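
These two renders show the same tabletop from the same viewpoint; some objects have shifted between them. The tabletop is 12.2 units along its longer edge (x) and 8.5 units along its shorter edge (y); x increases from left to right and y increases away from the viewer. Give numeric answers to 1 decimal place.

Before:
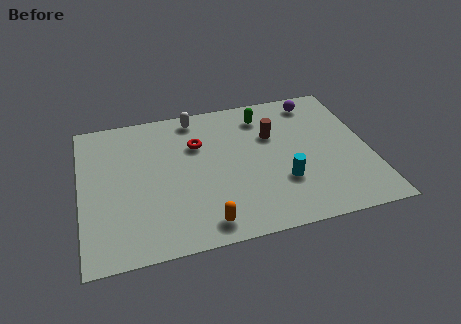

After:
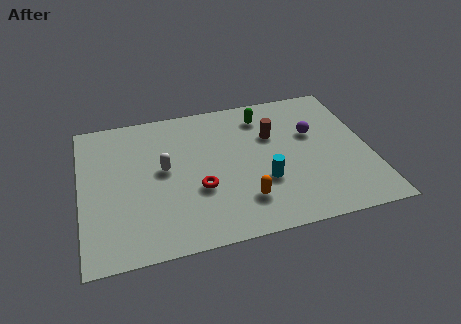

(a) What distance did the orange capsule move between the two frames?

1.9

The orange capsule moved from about (5.0, 1.1) to (6.7, 2.0), a distance of √(1.7² + 0.9²) ≈ 1.9.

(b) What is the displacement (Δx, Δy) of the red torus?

(-0.1, -2.7)

The red torus started near (5.0, 5.8) and ended near (4.9, 3.1).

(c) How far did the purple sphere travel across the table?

2.0

The purple sphere was near (10.2, 7.3) before and (9.9, 5.3) after, so it travelled √(0.3² + 2.0²) ≈ 2.0 units.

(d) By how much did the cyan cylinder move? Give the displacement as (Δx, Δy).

(-0.8, 0.2)

The cyan cylinder was at about (8.4, 2.7) and moved to about (7.6, 2.9).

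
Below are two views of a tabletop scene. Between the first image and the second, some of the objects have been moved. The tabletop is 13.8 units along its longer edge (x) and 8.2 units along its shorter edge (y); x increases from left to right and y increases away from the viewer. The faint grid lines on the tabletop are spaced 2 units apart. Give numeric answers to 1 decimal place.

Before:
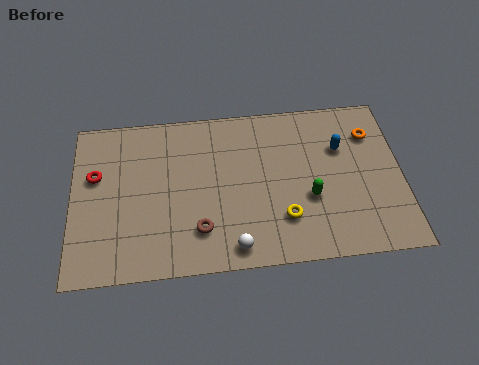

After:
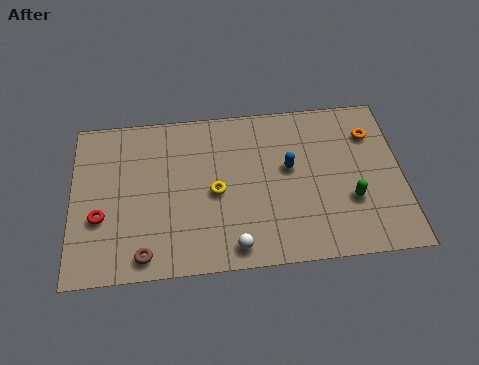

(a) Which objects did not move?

the orange torus and the white sphere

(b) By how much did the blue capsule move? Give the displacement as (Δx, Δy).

(-2.2, -0.8)

The blue capsule was at about (11.3, 5.5) and moved to about (9.1, 4.7).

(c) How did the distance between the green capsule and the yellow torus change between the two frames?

+4.3

Before: roughly 1.4 units apart; after: 5.7. That's 4.3 units further apart.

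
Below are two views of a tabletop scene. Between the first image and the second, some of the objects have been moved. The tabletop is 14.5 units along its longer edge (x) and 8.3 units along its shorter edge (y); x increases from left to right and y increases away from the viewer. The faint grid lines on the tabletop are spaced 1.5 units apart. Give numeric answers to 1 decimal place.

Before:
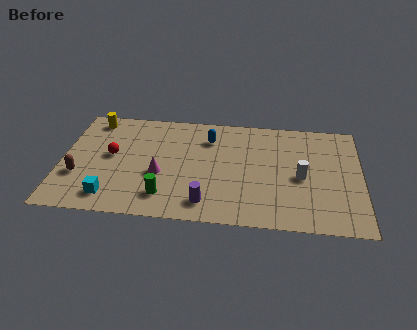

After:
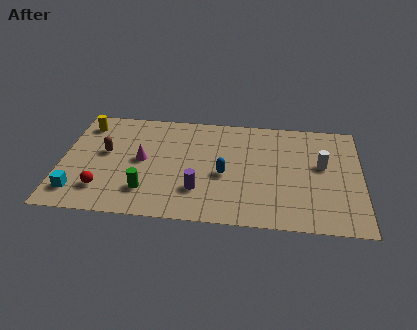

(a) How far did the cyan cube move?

1.6

The cyan cube moved from about (2.5, 1.4) to (0.9, 1.6), a distance of √(1.6² + 0.2²) ≈ 1.6.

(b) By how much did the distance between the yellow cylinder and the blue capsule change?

+1.8

The distance was about 5.8 in the first image and 7.6 in the second, so they moved 1.8 units further apart.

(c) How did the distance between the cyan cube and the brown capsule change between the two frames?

+1.2

They were about 2.1 units apart before and 3.3 after — 1.2 units further apart.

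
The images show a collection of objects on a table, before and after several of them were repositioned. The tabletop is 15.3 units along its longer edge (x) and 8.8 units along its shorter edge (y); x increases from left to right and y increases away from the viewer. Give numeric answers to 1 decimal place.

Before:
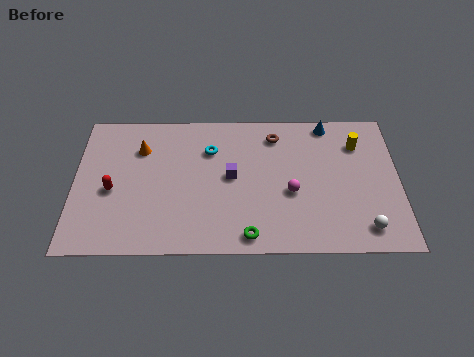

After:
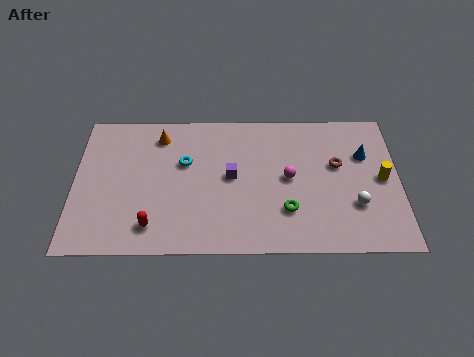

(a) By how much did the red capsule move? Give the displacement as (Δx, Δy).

(1.9, -2.2)

The red capsule was at about (1.8, 3.8) and moved to about (3.7, 1.6).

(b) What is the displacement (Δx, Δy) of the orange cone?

(0.9, 0.8)

The orange cone was at about (3.1, 6.4) and moved to about (4.0, 7.2).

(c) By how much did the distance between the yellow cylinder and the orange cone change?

+0.6

Before: roughly 10.3 units apart; after: 10.9. That's 0.6 units further apart.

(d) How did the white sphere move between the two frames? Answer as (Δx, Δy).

(-0.4, 1.4)

The white sphere started near (13.6, 1.4) and ended near (13.2, 2.8).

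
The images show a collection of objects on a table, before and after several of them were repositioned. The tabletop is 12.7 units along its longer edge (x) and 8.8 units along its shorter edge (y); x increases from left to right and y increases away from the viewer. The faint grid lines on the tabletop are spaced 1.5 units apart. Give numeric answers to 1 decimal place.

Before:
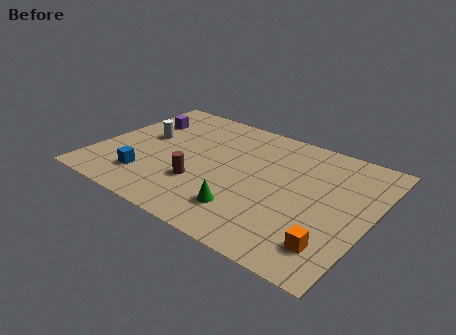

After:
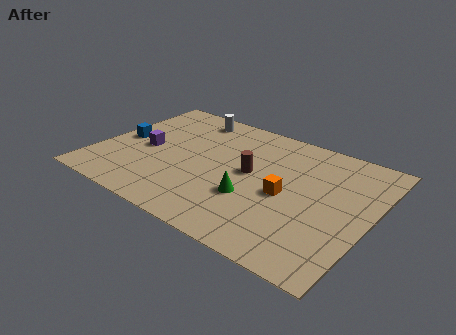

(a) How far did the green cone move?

1.0

The green cone was near (7.4, 2.0) before and (7.5, 3.0) after, so it travelled √(0.1² + 1.0²) ≈ 1.0 units.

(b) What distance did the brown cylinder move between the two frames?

2.8

The brown cylinder moved from about (5.1, 2.8) to (7.1, 4.7), a distance of √(2.0² + 1.9²) ≈ 2.8.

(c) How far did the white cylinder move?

3.1

From (2.0, 5.0) to (3.6, 7.6), the white cylinder covered √(1.6² + 2.6²) ≈ 3.1 units.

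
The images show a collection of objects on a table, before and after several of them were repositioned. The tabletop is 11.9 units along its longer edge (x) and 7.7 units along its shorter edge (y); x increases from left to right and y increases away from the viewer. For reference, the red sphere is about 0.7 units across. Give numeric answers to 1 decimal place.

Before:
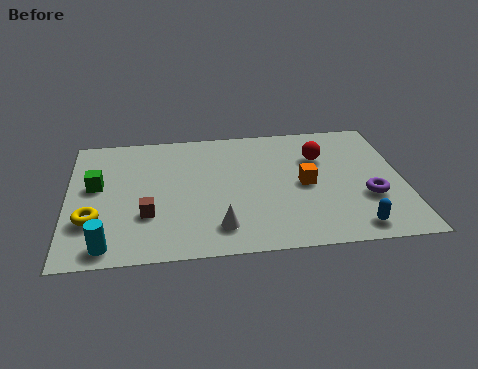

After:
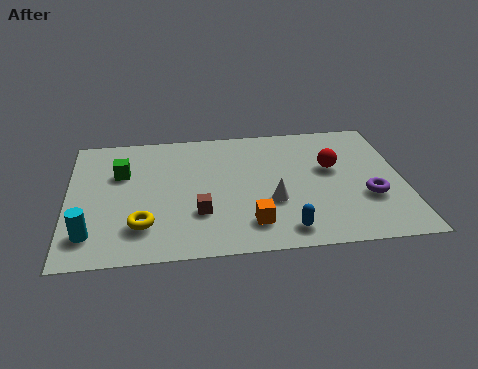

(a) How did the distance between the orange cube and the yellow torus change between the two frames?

-3.8

Before: roughly 7.6 units apart; after: 3.8. That's 3.8 units closer together.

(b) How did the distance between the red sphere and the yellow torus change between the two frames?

-1.3

The distance was about 8.6 in the first image and 7.3 in the second, so they moved 1.3 units closer together.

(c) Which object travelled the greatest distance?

the orange cube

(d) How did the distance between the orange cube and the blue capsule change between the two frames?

-1.8

Before: roughly 3.1 units apart; after: 1.3. That's 1.8 units closer together.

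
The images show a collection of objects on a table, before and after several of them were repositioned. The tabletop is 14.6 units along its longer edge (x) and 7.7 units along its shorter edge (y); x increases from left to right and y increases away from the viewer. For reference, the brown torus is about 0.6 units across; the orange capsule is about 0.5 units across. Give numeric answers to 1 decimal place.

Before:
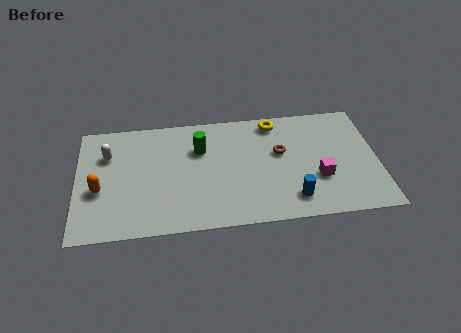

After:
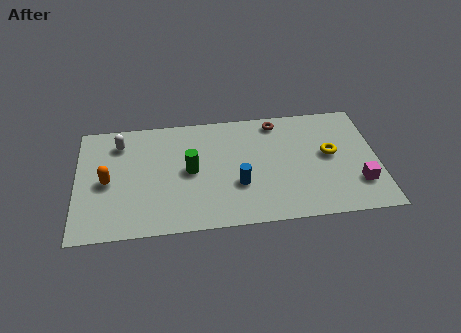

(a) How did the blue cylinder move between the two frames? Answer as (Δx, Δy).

(-2.6, 1.2)

The blue cylinder was at about (10.4, 1.5) and moved to about (7.8, 2.7).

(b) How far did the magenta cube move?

2.0

The magenta cube was near (11.7, 2.7) before and (13.6, 2.1) after, so it travelled √(1.9² + 0.6²) ≈ 2.0 units.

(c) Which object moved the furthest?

the yellow torus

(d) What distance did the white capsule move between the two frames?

0.9

The white capsule moved from about (1.5, 5.4) to (2.1, 6.1), a distance of √(0.6² + 0.7²) ≈ 0.9.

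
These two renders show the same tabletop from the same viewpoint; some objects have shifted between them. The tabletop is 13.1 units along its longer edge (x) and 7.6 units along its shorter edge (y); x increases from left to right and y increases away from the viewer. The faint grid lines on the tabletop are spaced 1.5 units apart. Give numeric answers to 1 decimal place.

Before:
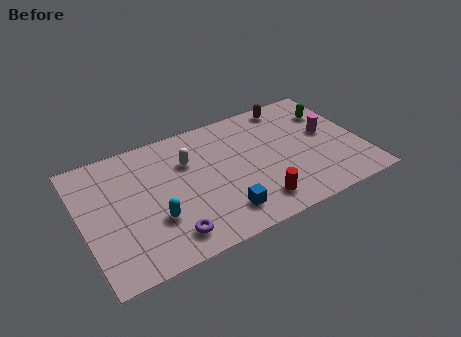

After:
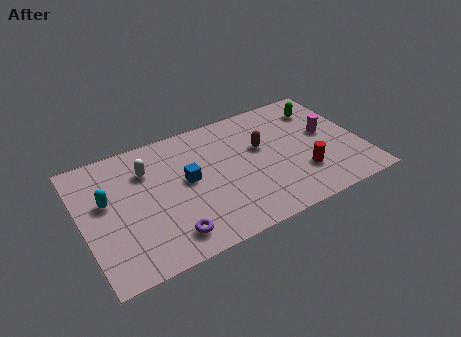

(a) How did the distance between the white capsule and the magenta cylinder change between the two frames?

+1.9

Before: roughly 6.6 units apart; after: 8.5. That's 1.9 units further apart.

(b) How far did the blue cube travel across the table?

2.9

The blue cube was near (6.2, 1.5) before and (4.9, 4.1) after, so it travelled √(1.3² + 2.6²) ≈ 2.9 units.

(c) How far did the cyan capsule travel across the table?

2.8

The cyan capsule was near (3.2, 2.5) before and (1.2, 4.5) after, so it travelled √(2.0² + 2.0²) ≈ 2.8 units.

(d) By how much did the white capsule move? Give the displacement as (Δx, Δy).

(-1.9, 0.3)

The white capsule was at about (5.1, 5.2) and moved to about (3.2, 5.5).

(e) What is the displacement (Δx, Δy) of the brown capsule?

(-1.7, -2.1)

From the two frames, the brown capsule sits at roughly (10.2, 6.7) before and (8.5, 4.6) after.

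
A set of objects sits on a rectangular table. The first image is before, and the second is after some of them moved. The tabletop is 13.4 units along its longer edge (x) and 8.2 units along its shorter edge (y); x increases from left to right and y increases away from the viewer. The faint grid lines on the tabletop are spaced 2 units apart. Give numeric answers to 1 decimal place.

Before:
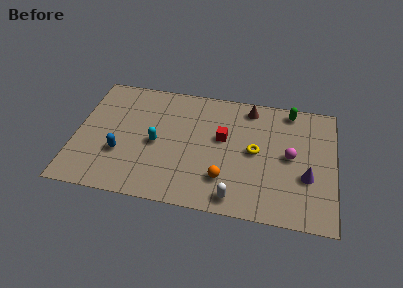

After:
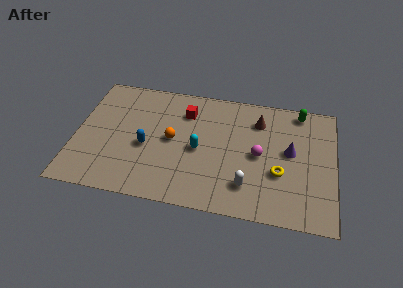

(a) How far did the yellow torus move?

1.8

From (9.3, 4.2) to (10.6, 3.0), the yellow torus covered √(1.3² + 1.2²) ≈ 1.8 units.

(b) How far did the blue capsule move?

1.5

The blue capsule was near (2.4, 2.8) before and (3.7, 3.5) after, so it travelled √(1.3² + 0.7²) ≈ 1.5 units.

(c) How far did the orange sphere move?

3.5

From (7.8, 2.1) to (5.0, 4.2), the orange sphere covered √(2.8² + 2.1²) ≈ 3.5 units.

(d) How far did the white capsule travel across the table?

1.1

From (8.4, 1.0) to (9.0, 1.9), the white capsule covered √(0.6² + 0.9²) ≈ 1.1 units.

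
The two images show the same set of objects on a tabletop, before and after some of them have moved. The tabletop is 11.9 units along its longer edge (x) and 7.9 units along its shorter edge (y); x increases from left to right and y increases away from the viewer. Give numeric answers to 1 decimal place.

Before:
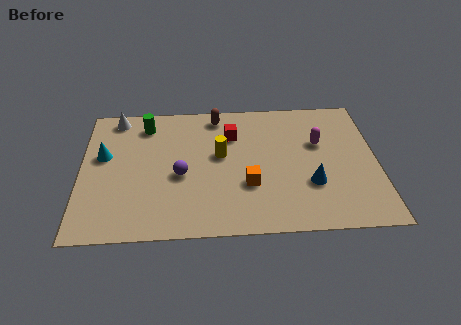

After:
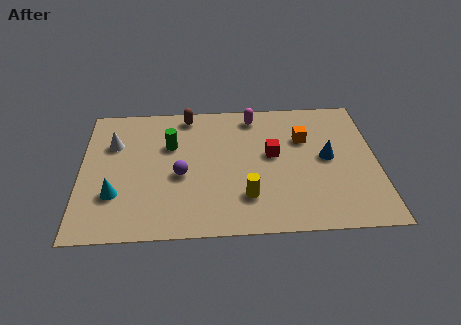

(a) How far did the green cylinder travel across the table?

1.6

The green cylinder was near (2.6, 6.5) before and (3.6, 5.2) after, so it travelled √(1.0² + 1.3²) ≈ 1.6 units.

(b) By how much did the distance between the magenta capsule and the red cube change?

-1.1

Before: roughly 3.6 units apart; after: 2.5. That's 1.1 units closer together.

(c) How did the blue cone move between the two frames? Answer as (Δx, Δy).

(0.7, 1.5)

From the two frames, the blue cone sits at roughly (9.2, 2.6) before and (9.9, 4.1) after.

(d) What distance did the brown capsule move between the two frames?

1.2

The brown capsule was near (5.5, 6.9) before and (4.3, 7.0) after, so it travelled √(1.2² + 0.1²) ≈ 1.2 units.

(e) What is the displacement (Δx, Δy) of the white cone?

(-0.1, -1.6)

The white cone was at about (1.4, 7.0) and moved to about (1.3, 5.4).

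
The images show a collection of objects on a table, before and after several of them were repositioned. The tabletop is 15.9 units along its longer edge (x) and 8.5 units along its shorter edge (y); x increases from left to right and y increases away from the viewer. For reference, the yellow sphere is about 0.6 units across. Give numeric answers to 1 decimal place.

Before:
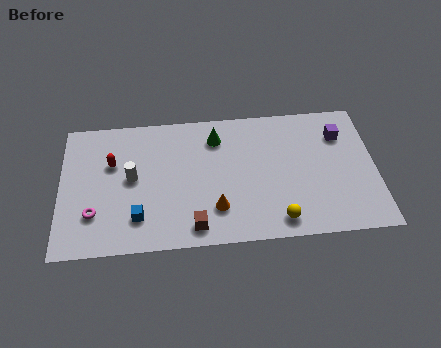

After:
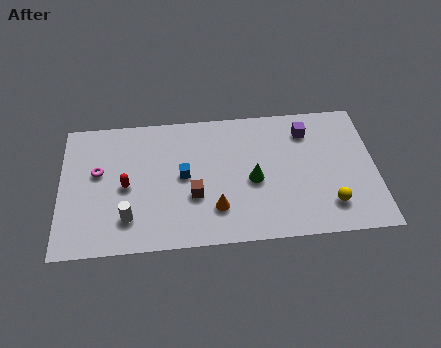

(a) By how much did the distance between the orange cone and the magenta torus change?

+0.4

Before: roughly 6.1 units apart; after: 6.5. That's 0.4 units further apart.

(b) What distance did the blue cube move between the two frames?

3.3

The blue cube moved from about (3.9, 2.0) to (6.2, 4.4), a distance of √(2.3² + 2.4²) ≈ 3.3.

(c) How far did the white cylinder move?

2.5

The white cylinder was near (3.6, 4.5) before and (3.4, 2.0) after, so it travelled √(0.2² + 2.5²) ≈ 2.5 units.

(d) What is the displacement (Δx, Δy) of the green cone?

(1.8, -2.9)

The green cone started near (7.9, 6.7) and ended near (9.7, 3.8).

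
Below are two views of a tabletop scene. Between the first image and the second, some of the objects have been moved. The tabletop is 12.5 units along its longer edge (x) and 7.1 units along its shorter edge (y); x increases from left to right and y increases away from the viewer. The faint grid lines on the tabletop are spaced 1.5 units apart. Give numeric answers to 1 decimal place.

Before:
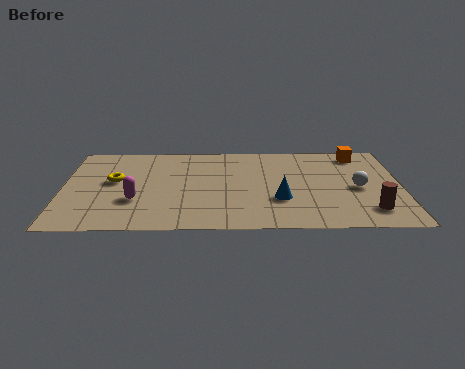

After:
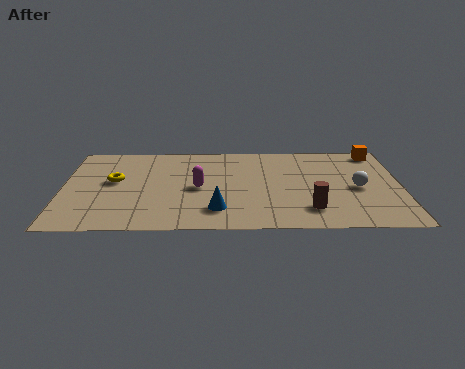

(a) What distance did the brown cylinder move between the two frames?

2.2

The brown cylinder moved from about (11.3, 1.5) to (9.1, 1.6), a distance of √(2.2² + 0.1²) ≈ 2.2.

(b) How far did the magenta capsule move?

2.5

The magenta capsule moved from about (2.7, 2.4) to (5.0, 3.4), a distance of √(2.3² + 1.0²) ≈ 2.5.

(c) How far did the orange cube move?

0.7

The orange cube was near (11.0, 6.1) before and (11.7, 6.3) after, so it travelled √(0.7² + 0.2²) ≈ 0.7 units.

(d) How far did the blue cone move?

2.4

From (8.0, 2.4) to (5.7, 1.6), the blue cone covered √(2.3² + 0.8²) ≈ 2.4 units.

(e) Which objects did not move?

the white sphere and the yellow torus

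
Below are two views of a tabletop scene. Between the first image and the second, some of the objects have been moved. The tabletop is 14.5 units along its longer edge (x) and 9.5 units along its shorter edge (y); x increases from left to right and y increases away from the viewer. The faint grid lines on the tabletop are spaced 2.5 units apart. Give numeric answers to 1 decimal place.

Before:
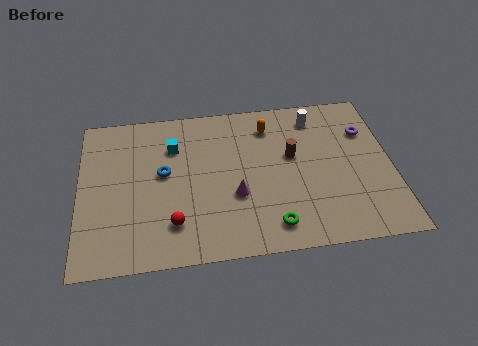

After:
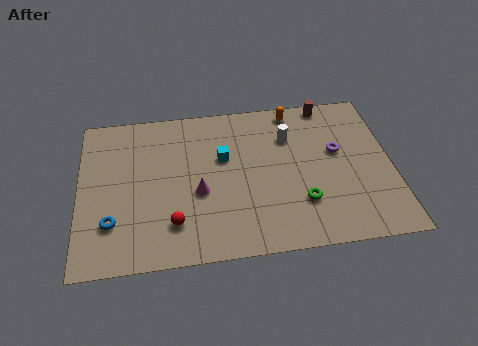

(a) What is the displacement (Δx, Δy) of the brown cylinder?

(1.8, 3.1)

The brown cylinder was at about (9.9, 5.6) and moved to about (11.7, 8.7).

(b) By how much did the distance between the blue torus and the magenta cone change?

+0.4

Before: roughly 3.8 units apart; after: 4.2. That's 0.4 units further apart.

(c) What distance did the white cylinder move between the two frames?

1.7

The white cylinder moved from about (11.1, 7.9) to (9.8, 6.8), a distance of √(1.3² + 1.1²) ≈ 1.7.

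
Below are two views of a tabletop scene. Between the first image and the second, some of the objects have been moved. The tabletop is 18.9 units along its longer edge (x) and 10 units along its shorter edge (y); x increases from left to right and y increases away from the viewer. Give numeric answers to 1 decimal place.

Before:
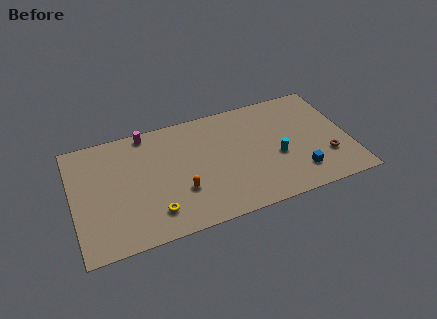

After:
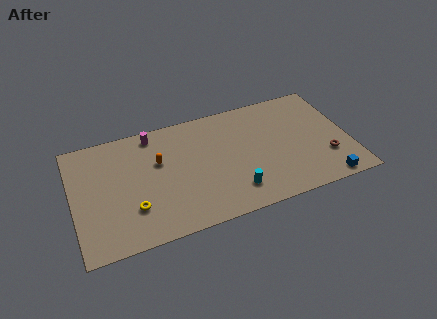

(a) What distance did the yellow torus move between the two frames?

1.6

The yellow torus was near (5.3, 2.1) before and (3.9, 2.9) after, so it travelled √(1.4² + 0.8²) ≈ 1.6 units.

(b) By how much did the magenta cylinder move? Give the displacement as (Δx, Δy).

(0.4, -0.3)

The magenta cylinder started near (5.3, 9.1) and ended near (5.7, 8.8).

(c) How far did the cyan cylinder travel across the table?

3.8

From (13.9, 4.1) to (10.7, 2.1), the cyan cylinder covered √(3.2² + 2.0²) ≈ 3.8 units.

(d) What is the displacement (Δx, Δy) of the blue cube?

(1.7, -1.3)

The blue cube started near (15.2, 2.2) and ended near (16.9, 0.9).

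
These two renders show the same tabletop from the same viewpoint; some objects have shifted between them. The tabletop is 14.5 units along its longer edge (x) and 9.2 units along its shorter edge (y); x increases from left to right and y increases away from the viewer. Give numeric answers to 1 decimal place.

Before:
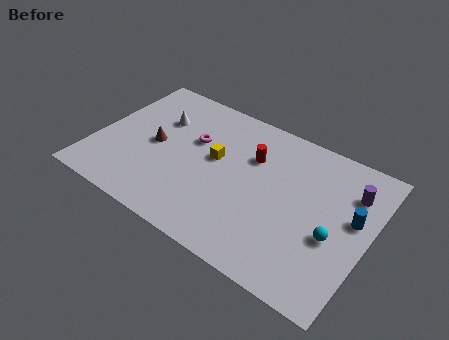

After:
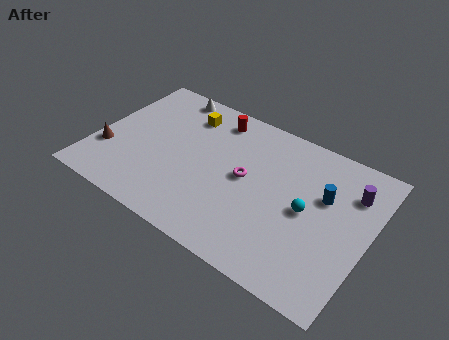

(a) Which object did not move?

the purple cylinder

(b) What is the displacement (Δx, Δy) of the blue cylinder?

(-1.6, 0.5)

The blue cylinder started near (13.6, 5.3) and ended near (12.0, 5.8).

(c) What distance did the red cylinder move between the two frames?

2.7

From (8.1, 6.3) to (5.8, 7.8), the red cylinder covered √(2.3² + 1.5²) ≈ 2.7 units.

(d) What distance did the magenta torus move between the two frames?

3.2

The magenta torus moved from about (5.0, 5.8) to (8.0, 4.8), a distance of √(3.0² + 1.0²) ≈ 3.2.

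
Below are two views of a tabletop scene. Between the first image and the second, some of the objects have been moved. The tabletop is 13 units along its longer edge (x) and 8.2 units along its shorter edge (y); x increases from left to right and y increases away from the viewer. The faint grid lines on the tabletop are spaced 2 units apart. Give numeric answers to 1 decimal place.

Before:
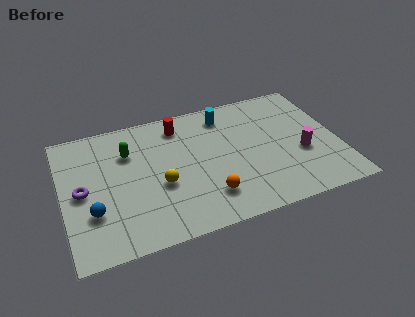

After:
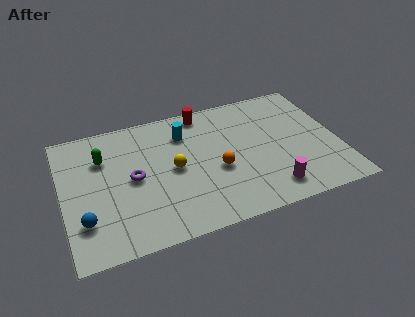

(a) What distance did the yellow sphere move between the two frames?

1.1

From (4.5, 3.3) to (5.2, 4.1), the yellow sphere covered √(0.7² + 0.8²) ≈ 1.1 units.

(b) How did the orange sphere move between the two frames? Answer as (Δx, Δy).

(0.6, 1.5)

The orange sphere was at about (6.6, 1.9) and moved to about (7.2, 3.4).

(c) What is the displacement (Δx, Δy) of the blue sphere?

(-0.4, -0.4)

The blue sphere was at about (1.3, 2.6) and moved to about (0.9, 2.2).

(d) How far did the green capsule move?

1.2

From (3.2, 5.8) to (2.0, 5.8), the green capsule covered √(1.2² + 0.0²) ≈ 1.2 units.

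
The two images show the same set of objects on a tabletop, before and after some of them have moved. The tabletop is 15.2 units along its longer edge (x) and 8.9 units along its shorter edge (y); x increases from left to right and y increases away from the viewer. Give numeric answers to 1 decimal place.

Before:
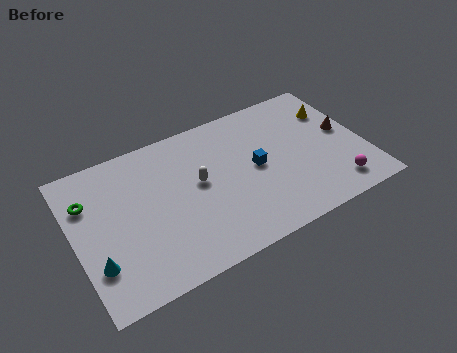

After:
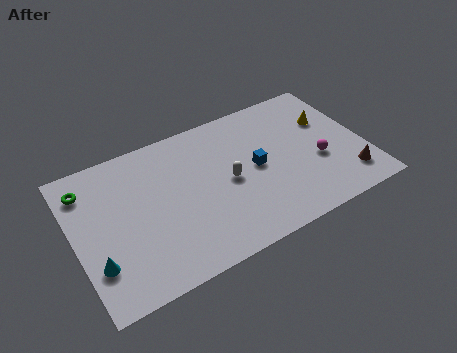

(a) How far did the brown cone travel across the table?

3.0

The brown cone moved from about (14.3, 4.8) to (14.0, 1.8), a distance of √(0.3² + 3.0²) ≈ 3.0.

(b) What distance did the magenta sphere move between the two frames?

2.1

The magenta sphere moved from about (13.3, 1.5) to (12.7, 3.5), a distance of √(0.6² + 2.0²) ≈ 2.1.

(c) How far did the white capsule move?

1.6

From (6.5, 4.9) to (8.0, 4.3), the white capsule covered √(1.5² + 0.6²) ≈ 1.6 units.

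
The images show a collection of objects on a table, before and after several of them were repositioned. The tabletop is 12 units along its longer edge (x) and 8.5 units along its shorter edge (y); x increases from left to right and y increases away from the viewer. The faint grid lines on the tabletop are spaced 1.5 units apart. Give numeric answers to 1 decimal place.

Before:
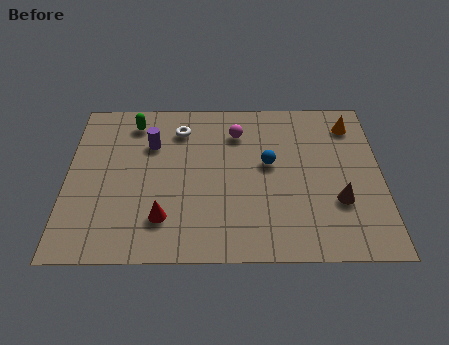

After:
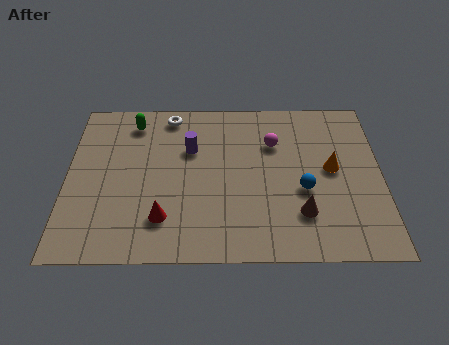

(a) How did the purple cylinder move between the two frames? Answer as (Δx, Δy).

(1.5, -0.3)

The purple cylinder was at about (3.2, 5.9) and moved to about (4.7, 5.6).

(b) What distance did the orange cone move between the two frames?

2.5

The orange cone moved from about (10.9, 6.9) to (10.1, 4.5), a distance of √(0.8² + 2.4²) ≈ 2.5.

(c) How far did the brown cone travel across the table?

1.5

The brown cone was near (10.3, 2.8) before and (8.9, 2.2) after, so it travelled √(1.4² + 0.6²) ≈ 1.5 units.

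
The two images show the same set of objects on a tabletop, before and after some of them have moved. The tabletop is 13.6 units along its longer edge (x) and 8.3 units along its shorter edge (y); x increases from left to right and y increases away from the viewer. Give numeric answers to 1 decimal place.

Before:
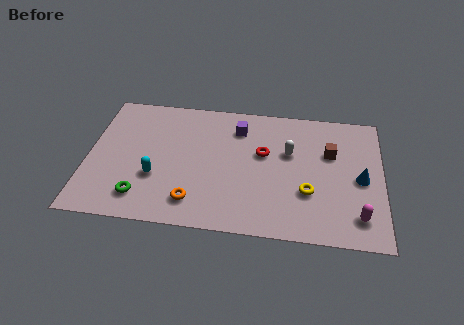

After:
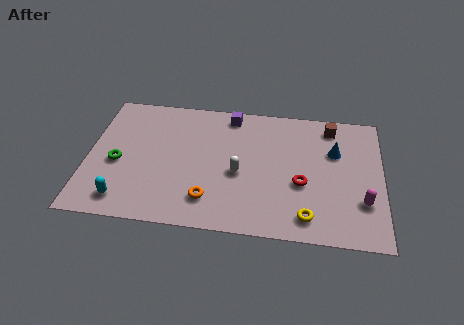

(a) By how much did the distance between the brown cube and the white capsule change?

+3.6

Before: roughly 1.9 units apart; after: 5.5. That's 3.6 units further apart.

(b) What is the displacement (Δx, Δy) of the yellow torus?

(0.0, -1.5)

The yellow torus was at about (10.2, 2.8) and moved to about (10.2, 1.3).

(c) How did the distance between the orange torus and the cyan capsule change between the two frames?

+1.7

Before: roughly 2.2 units apart; after: 3.9. That's 1.7 units further apart.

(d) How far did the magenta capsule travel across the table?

0.9

From (12.5, 1.6) to (12.7, 2.5), the magenta capsule covered √(0.2² + 0.9²) ≈ 0.9 units.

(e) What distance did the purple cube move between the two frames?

0.9

The purple cube moved from about (6.9, 6.5) to (6.5, 7.3), a distance of √(0.4² + 0.8²) ≈ 0.9.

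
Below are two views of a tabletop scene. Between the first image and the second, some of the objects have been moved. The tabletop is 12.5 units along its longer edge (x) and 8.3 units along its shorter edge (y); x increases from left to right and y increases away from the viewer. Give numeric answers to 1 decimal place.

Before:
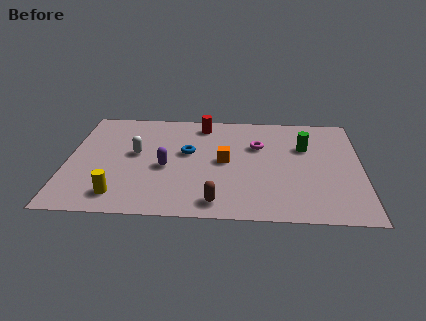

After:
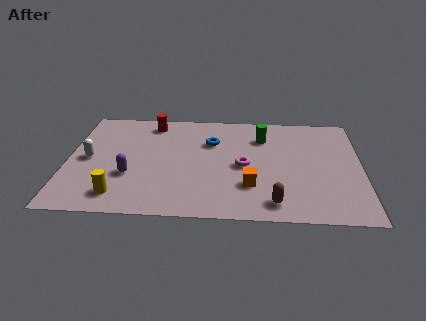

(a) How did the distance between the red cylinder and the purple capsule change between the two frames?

+0.5

They were about 3.8 units apart before and 4.3 after — 0.5 units further apart.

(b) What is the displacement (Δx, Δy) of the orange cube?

(1.1, -1.8)

From the two frames, the orange cube sits at roughly (6.7, 4.2) before and (7.8, 2.4) after.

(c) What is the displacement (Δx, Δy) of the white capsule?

(-2.0, -0.5)

The white capsule was at about (2.9, 4.6) and moved to about (0.9, 4.1).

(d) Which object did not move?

the yellow cylinder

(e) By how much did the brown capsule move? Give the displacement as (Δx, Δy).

(2.4, 0.1)

From the two frames, the brown capsule sits at roughly (6.4, 1.1) before and (8.8, 1.2) after.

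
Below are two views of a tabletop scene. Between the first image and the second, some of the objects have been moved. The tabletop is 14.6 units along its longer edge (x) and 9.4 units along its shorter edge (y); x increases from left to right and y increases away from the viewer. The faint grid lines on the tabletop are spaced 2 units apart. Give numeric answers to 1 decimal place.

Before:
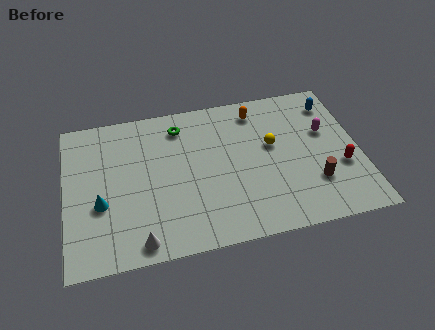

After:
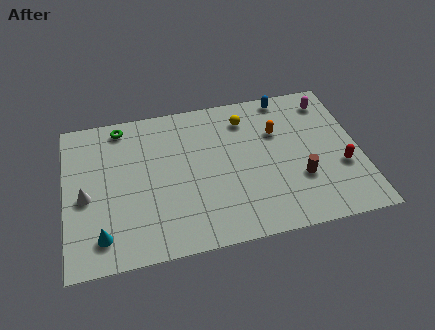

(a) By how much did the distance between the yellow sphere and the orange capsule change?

-0.6

Before: roughly 2.5 units apart; after: 1.9. That's 0.6 units closer together.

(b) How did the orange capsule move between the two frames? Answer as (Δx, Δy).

(0.9, -1.6)

From the two frames, the orange capsule sits at roughly (9.7, 7.9) before and (10.6, 6.3) after.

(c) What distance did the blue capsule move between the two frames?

2.5

The blue capsule moved from about (13.5, 7.6) to (11.2, 8.5), a distance of √(2.3² + 0.9²) ≈ 2.5.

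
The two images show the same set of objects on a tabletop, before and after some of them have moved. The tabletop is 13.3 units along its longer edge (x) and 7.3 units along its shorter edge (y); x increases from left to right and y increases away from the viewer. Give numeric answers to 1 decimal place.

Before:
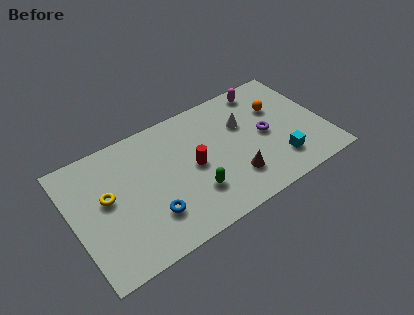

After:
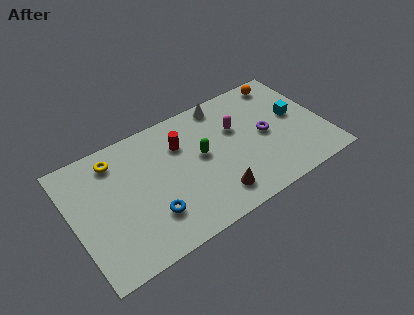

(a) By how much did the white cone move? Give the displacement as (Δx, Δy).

(-0.8, 1.7)

The white cone started near (9.2, 4.8) and ended near (8.4, 6.5).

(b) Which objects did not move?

the purple torus and the blue torus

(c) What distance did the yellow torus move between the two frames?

2.0

From (1.8, 4.1) to (2.5, 6.0), the yellow torus covered √(0.7² + 1.9²) ≈ 2.0 units.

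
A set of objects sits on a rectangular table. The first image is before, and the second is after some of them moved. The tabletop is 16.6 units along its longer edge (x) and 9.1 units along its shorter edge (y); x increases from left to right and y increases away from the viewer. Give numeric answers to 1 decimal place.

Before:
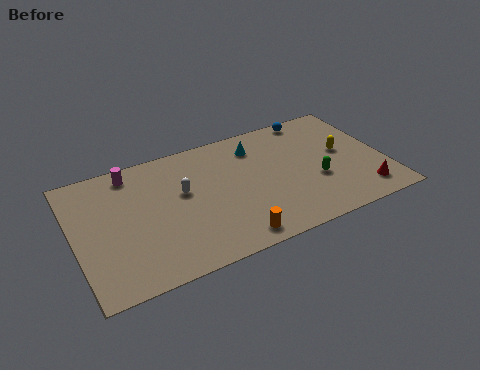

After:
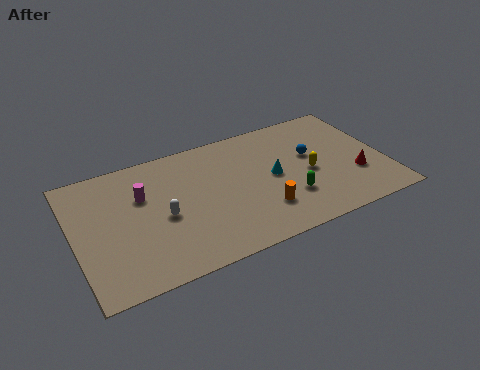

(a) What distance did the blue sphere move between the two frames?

2.9

The blue sphere moved from about (13.3, 8.3) to (12.8, 5.4), a distance of √(0.5² + 2.9²) ≈ 2.9.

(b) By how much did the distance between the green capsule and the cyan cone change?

-2.7

They were about 4.7 units apart before and 2.0 after — 2.7 units closer together.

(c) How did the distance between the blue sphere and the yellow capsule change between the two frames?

-2.2

They were about 3.5 units apart before and 1.3 after — 2.2 units closer together.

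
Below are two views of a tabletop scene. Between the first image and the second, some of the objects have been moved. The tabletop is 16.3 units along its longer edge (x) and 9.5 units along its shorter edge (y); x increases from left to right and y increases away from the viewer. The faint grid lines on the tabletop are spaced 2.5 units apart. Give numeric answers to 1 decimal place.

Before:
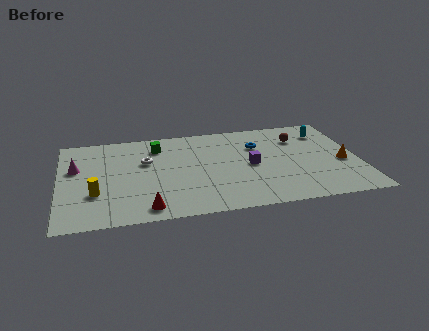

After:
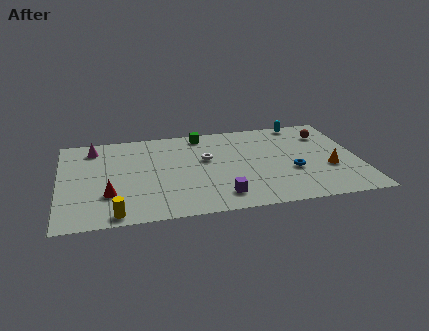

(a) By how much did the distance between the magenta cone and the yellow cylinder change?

+4.1

The distance was about 3.0 in the first image and 7.1 in the second, so they moved 4.1 units further apart.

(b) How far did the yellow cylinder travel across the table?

2.4

The yellow cylinder moved from about (1.9, 3.1) to (2.9, 0.9), a distance of √(1.0² + 2.2²) ≈ 2.4.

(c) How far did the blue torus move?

3.4

From (10.9, 6.6) to (12.6, 3.6), the blue torus covered √(1.7² + 3.0²) ≈ 3.4 units.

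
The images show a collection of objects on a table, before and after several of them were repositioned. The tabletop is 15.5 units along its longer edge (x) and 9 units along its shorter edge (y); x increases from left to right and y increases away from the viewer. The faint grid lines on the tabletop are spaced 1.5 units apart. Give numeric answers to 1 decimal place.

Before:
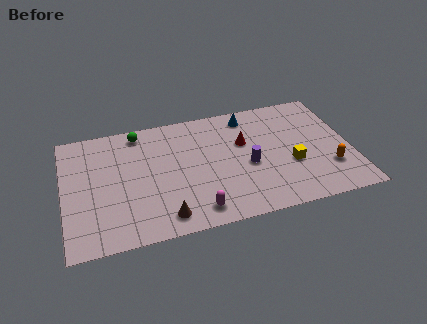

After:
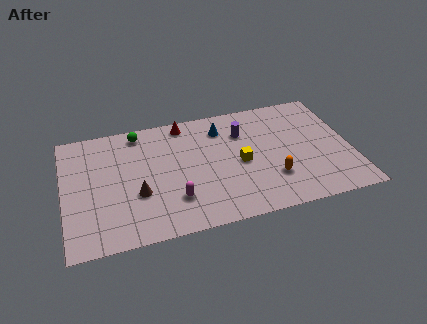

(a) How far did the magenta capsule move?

1.6

The magenta capsule was near (6.9, 1.3) before and (5.8, 2.4) after, so it travelled √(1.1² + 1.1²) ≈ 1.6 units.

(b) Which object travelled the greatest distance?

the red cone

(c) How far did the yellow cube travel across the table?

2.8

The yellow cube moved from about (12.2, 3.4) to (9.5, 4.2), a distance of √(2.7² + 0.8²) ≈ 2.8.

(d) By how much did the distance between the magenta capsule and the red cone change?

+0.4

Before: roughly 5.3 units apart; after: 5.7. That's 0.4 units further apart.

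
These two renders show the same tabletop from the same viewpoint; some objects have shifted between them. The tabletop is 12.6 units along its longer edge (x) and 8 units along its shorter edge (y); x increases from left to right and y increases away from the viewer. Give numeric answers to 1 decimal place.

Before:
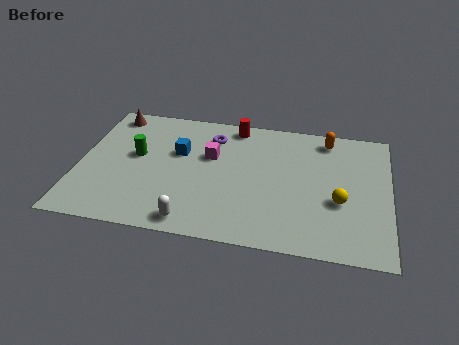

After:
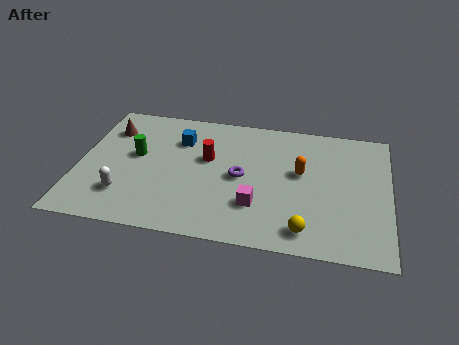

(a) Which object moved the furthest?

the magenta cube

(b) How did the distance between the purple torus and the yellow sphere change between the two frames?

-2.3

The distance was about 6.1 in the first image and 3.8 in the second, so they moved 2.3 units closer together.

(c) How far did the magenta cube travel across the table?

3.4

From (5.3, 5.0) to (7.3, 2.3), the magenta cube covered √(2.0² + 2.7²) ≈ 3.4 units.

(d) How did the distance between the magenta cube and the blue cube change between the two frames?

+3.5

Before: roughly 1.3 units apart; after: 4.8. That's 3.5 units further apart.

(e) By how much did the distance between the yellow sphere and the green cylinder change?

-0.7

Before: roughly 8.4 units apart; after: 7.7. That's 0.7 units closer together.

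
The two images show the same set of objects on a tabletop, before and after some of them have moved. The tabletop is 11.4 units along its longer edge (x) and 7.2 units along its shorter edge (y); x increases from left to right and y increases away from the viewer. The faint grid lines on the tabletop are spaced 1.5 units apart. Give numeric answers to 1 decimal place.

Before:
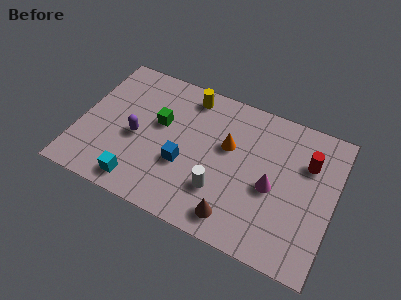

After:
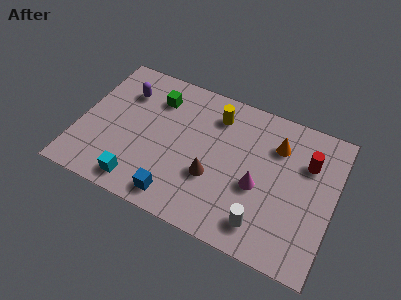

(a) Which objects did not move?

the cyan cube and the red cylinder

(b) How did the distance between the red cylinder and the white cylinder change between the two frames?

-0.6

Before: roughly 4.6 units apart; after: 4.0. That's 0.6 units closer together.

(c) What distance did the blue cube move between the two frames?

1.7

From (4.8, 2.7) to (4.7, 1.0), the blue cube covered √(0.1² + 1.7²) ≈ 1.7 units.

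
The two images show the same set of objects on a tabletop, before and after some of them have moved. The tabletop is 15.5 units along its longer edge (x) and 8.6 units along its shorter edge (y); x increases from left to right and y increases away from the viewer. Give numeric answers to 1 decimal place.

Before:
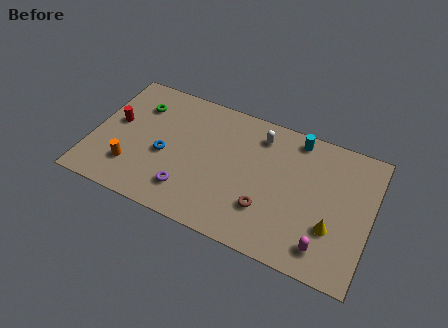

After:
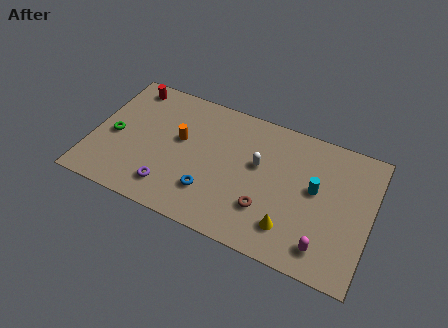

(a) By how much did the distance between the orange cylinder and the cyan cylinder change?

-2.6

Before: roughly 10.2 units apart; after: 7.6. That's 2.6 units closer together.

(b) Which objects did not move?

the brown torus and the magenta capsule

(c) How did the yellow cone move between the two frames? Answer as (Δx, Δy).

(-2.2, -0.9)

The yellow cone started near (13.5, 2.8) and ended near (11.3, 1.9).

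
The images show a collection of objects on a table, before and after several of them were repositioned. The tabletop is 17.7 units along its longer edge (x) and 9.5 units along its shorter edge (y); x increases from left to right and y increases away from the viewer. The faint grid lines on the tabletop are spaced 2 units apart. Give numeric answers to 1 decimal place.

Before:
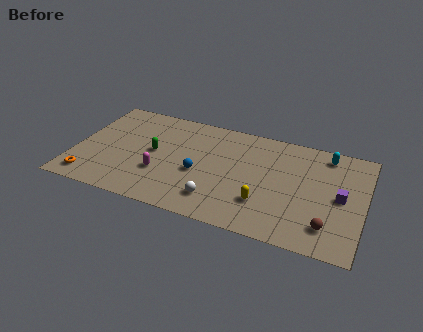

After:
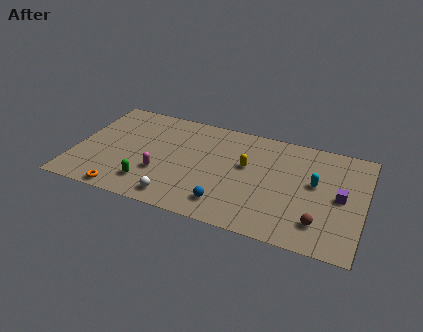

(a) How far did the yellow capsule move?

3.2

From (11.8, 2.7) to (10.5, 5.6), the yellow capsule covered √(1.3² + 2.9²) ≈ 3.2 units.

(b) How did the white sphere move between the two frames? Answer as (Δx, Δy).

(-2.4, -0.7)

From the two frames, the white sphere sits at roughly (9.0, 2.0) before and (6.6, 1.3) after.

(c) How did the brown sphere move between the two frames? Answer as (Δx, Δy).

(-0.5, 0.1)

The brown sphere started near (15.7, 2.0) and ended near (15.2, 2.1).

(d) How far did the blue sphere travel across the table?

2.9

The blue sphere was near (7.7, 4.0) before and (9.6, 1.8) after, so it travelled √(1.9² + 2.2²) ≈ 2.9 units.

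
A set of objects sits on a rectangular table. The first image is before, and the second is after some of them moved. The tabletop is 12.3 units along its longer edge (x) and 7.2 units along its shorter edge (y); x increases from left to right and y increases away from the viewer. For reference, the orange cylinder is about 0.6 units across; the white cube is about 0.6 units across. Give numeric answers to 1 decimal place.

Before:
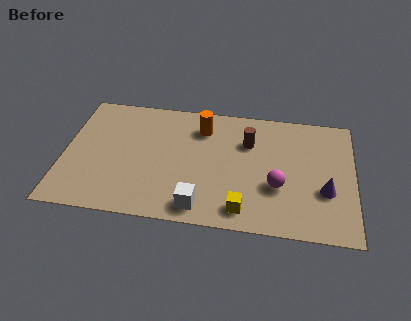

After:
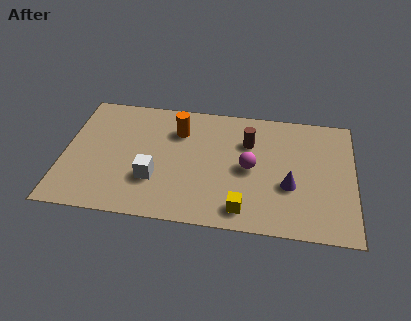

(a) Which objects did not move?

the yellow cube and the brown cylinder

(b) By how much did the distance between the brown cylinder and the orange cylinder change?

+0.9

They were about 2.1 units apart before and 3.0 after — 0.9 units further apart.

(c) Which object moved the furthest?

the white cube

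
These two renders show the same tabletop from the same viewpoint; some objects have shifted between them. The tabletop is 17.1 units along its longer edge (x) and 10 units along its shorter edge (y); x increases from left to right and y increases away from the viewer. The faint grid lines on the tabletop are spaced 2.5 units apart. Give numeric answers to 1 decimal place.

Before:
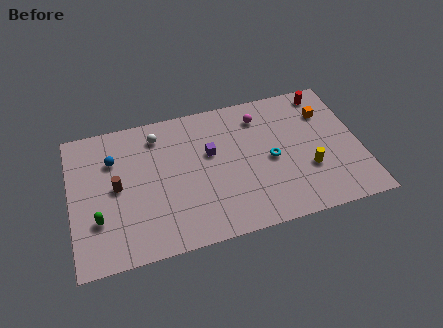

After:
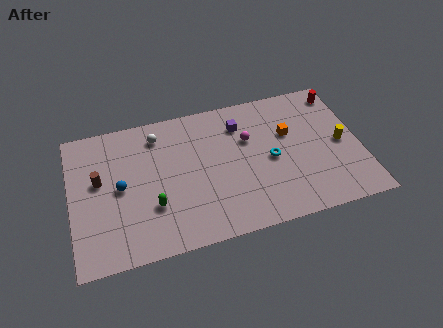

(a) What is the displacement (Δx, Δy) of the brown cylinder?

(-1.0, 0.7)

From the two frames, the brown cylinder sits at roughly (2.7, 5.1) before and (1.7, 5.8) after.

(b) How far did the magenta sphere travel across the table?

1.7

The magenta sphere moved from about (11.4, 8.0) to (10.6, 6.5), a distance of √(0.8² + 1.5²) ≈ 1.7.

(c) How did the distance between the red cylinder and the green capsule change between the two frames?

-2.2

They were about 15.0 units apart before and 12.8 after — 2.2 units closer together.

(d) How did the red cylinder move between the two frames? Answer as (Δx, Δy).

(0.9, -0.2)

From the two frames, the red cylinder sits at roughly (15.4, 8.8) before and (16.3, 8.6) after.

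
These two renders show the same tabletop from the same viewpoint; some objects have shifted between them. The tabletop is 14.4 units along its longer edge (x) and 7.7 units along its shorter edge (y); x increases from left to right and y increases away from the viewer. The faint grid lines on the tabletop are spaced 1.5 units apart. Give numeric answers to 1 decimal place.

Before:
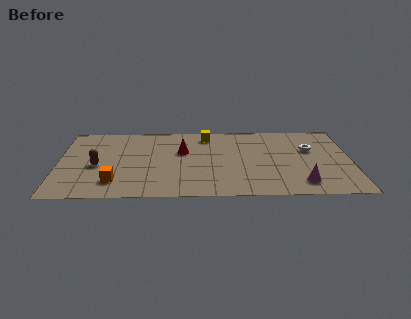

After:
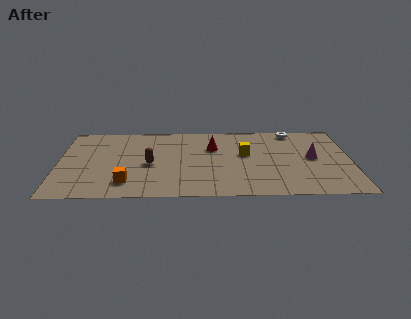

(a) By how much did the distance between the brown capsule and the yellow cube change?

-1.4

Before: roughly 6.2 units apart; after: 4.8. That's 1.4 units closer together.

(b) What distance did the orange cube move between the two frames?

0.6

The orange cube moved from about (2.8, 1.7) to (3.4, 1.6), a distance of √(0.6² + 0.1²) ≈ 0.6.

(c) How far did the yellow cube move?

2.8

The yellow cube moved from about (7.3, 6.5) to (9.2, 4.5), a distance of √(1.9² + 2.0²) ≈ 2.8.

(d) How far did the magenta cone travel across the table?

2.7

From (11.9, 1.4) to (12.5, 4.0), the magenta cone covered √(0.6² + 2.6²) ≈ 2.7 units.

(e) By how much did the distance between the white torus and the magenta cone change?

-0.5

The distance was about 3.5 in the first image and 3.0 in the second, so they moved 0.5 units closer together.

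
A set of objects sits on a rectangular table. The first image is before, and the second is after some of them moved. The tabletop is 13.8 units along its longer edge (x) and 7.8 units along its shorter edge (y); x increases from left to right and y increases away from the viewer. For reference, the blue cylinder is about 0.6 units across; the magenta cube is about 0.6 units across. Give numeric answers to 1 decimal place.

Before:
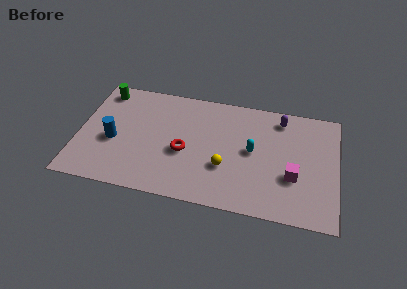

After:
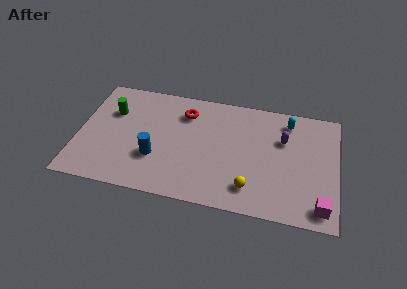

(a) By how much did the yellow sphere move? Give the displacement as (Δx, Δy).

(1.4, -1.1)

The yellow sphere was at about (7.9, 2.7) and moved to about (9.3, 1.6).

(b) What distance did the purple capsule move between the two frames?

1.4

The purple capsule moved from about (10.7, 6.6) to (10.9, 5.2), a distance of √(0.2² + 1.4²) ≈ 1.4.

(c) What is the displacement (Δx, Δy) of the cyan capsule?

(1.8, 2.4)

The cyan capsule was at about (9.3, 4.1) and moved to about (11.1, 6.5).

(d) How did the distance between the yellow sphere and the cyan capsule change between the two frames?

+3.2

They were about 2.0 units apart before and 5.2 after — 3.2 units further apart.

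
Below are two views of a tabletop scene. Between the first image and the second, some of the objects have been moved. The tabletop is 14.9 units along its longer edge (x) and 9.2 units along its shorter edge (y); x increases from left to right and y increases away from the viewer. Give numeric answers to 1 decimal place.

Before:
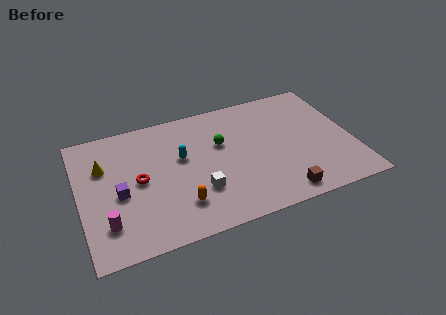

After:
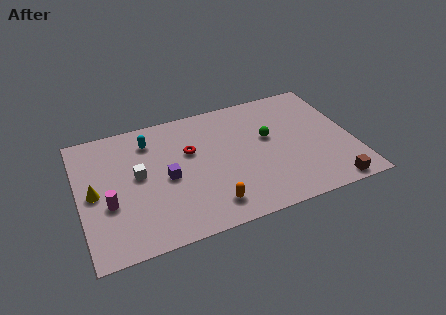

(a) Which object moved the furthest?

the white cube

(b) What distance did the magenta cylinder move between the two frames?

1.3

From (1.3, 2.2) to (1.5, 3.5), the magenta cylinder covered √(0.2² + 1.3²) ≈ 1.3 units.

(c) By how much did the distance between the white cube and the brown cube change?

+6.3

The distance was about 4.6 in the first image and 10.9 in the second, so they moved 6.3 units further apart.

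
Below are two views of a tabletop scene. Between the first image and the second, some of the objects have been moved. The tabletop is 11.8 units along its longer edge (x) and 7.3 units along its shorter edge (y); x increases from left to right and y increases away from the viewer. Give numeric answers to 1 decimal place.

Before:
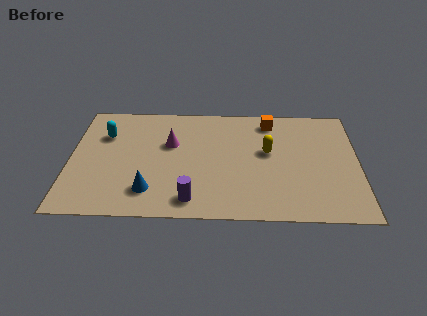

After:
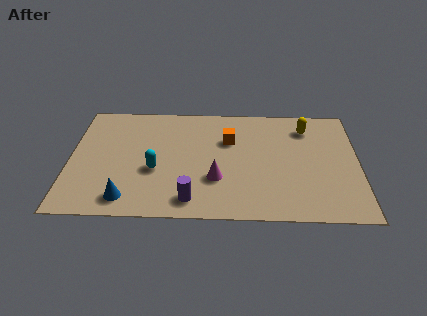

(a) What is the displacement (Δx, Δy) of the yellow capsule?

(1.6, 1.6)

The yellow capsule was at about (8.1, 4.2) and moved to about (9.7, 5.8).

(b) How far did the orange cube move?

2.1

The orange cube was near (8.2, 6.2) before and (6.5, 4.9) after, so it travelled √(1.7² + 1.3²) ≈ 2.1 units.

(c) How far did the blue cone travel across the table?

1.0

From (3.3, 1.6) to (2.4, 1.1), the blue cone covered √(0.9² + 0.5²) ≈ 1.0 units.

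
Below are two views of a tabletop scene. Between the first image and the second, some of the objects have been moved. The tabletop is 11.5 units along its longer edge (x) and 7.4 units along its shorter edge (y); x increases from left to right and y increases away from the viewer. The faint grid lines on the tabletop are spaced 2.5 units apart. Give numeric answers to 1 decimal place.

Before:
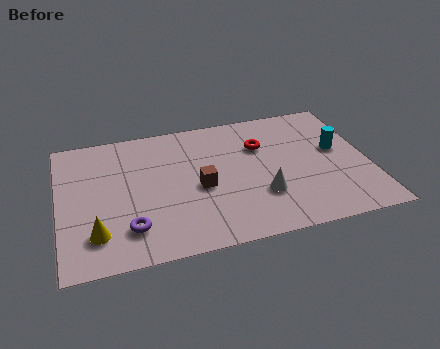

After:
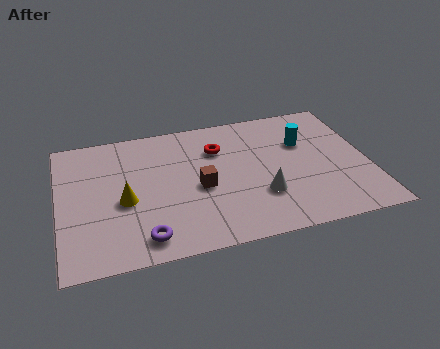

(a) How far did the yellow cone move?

1.9

The yellow cone moved from about (1.3, 1.7) to (2.4, 3.2), a distance of √(1.1² + 1.5²) ≈ 1.9.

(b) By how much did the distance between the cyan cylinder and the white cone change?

-0.4

They were about 3.6 units apart before and 3.2 after — 0.4 units closer together.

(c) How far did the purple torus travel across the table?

0.8

From (2.5, 1.7) to (3.0, 1.1), the purple torus covered √(0.5² + 0.6²) ≈ 0.8 units.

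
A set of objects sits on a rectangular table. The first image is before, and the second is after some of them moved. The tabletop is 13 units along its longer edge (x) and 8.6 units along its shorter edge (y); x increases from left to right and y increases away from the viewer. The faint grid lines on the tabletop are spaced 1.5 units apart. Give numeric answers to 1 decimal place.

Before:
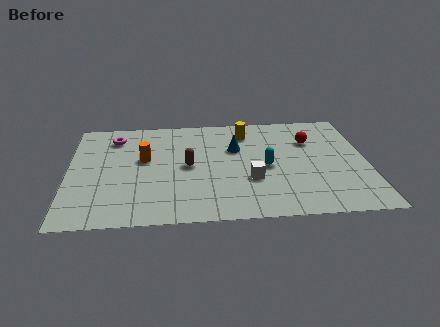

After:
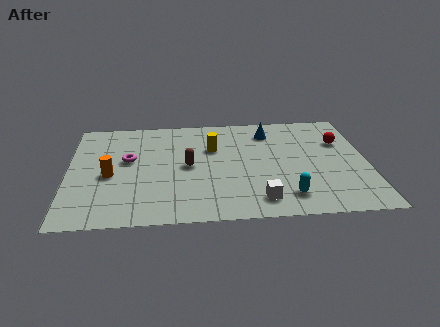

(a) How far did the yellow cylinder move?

1.9

The yellow cylinder moved from about (7.8, 6.9) to (6.3, 5.7), a distance of √(1.5² + 1.2²) ≈ 1.9.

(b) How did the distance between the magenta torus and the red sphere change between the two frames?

+0.7

Before: roughly 8.6 units apart; after: 9.3. That's 0.7 units further apart.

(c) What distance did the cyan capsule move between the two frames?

2.5

From (8.6, 4.0) to (9.4, 1.6), the cyan capsule covered √(0.8² + 2.4²) ≈ 2.5 units.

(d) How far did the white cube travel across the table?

1.6

From (7.9, 3.0) to (8.2, 1.4), the white cube covered √(0.3² + 1.6²) ≈ 1.6 units.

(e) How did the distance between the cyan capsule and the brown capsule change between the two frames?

+1.6

They were about 3.4 units apart before and 5.0 after — 1.6 units further apart.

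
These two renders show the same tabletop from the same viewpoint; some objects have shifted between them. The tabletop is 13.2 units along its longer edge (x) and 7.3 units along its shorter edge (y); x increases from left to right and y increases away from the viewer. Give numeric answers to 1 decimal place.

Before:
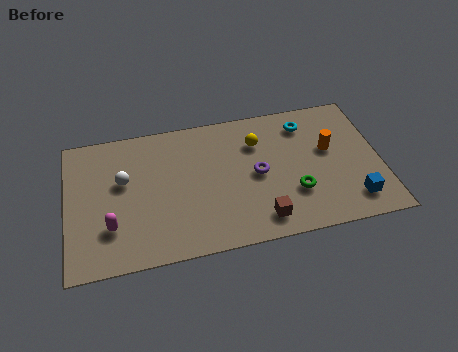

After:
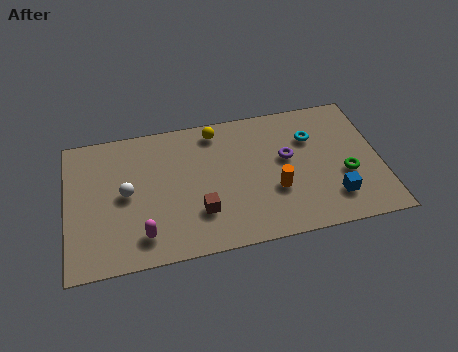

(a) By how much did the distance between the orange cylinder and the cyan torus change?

+1.2

Before: roughly 1.8 units apart; after: 3.0. That's 1.2 units further apart.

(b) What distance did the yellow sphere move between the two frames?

2.0

The yellow sphere was near (8.1, 5.3) before and (6.4, 6.3) after, so it travelled √(1.7² + 1.0²) ≈ 2.0 units.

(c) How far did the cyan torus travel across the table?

0.8

The cyan torus was near (10.2, 5.9) before and (10.4, 5.1) after, so it travelled √(0.2² + 0.8²) ≈ 0.8 units.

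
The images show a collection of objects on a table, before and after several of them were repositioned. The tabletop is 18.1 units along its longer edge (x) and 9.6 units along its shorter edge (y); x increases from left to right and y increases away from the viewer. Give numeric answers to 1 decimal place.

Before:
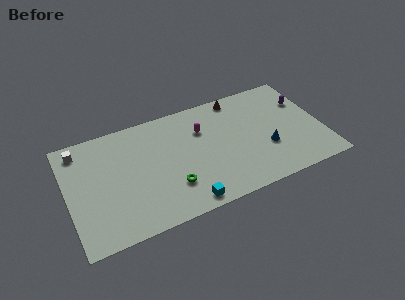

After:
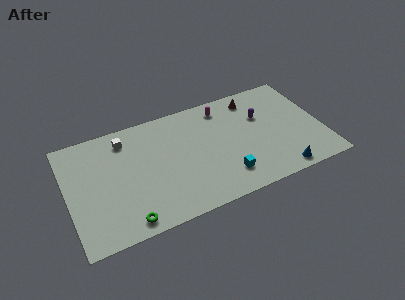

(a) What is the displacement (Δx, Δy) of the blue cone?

(0.7, -2.4)

The blue cone started near (14.0, 3.4) and ended near (14.7, 1.0).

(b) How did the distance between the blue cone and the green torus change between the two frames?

+4.0

Before: roughly 6.9 units apart; after: 10.9. That's 4.0 units further apart.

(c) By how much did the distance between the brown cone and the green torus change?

+4.0

They were about 8.0 units apart before and 12.0 after — 4.0 units further apart.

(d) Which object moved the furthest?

the green torus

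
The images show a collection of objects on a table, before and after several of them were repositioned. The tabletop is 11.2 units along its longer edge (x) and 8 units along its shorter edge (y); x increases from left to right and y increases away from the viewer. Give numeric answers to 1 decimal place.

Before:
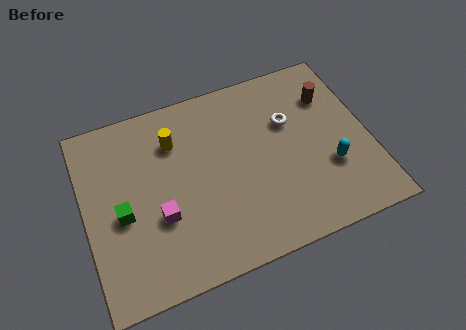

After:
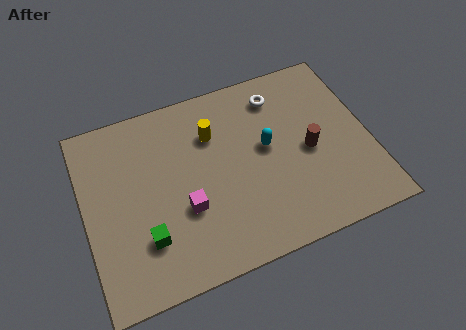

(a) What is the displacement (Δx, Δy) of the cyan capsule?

(-2.3, 1.7)

The cyan capsule started near (9.5, 2.7) and ended near (7.2, 4.4).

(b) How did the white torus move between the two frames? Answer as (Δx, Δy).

(-0.3, 1.3)

The white torus was at about (8.2, 5.2) and moved to about (7.9, 6.5).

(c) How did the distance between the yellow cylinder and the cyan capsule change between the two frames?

-4.2

The distance was about 6.6 in the first image and 2.4 in the second, so they moved 4.2 units closer together.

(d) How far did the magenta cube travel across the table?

1.0

The magenta cube was near (2.8, 2.9) before and (3.8, 2.9) after, so it travelled √(1.0² + 0.0²) ≈ 1.0 units.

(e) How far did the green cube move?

1.5

The green cube moved from about (1.4, 3.5) to (2.2, 2.2), a distance of √(0.8² + 1.3²) ≈ 1.5.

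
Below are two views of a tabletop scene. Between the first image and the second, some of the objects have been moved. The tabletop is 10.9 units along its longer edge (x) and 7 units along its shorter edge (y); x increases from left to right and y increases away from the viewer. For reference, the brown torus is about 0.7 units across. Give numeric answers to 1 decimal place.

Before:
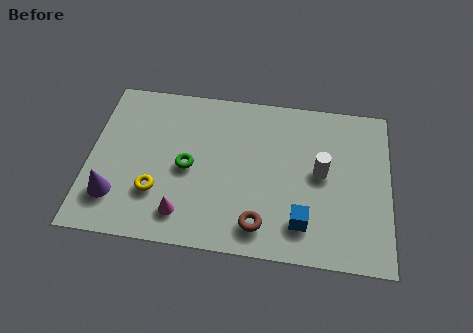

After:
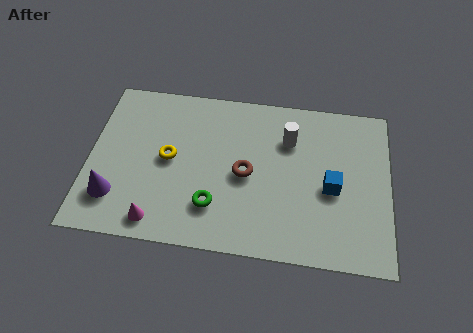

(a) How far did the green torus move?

1.8

From (3.6, 3.3) to (4.6, 1.8), the green torus covered √(1.0² + 1.5²) ≈ 1.8 units.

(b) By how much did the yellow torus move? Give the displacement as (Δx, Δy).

(0.4, 1.5)

The yellow torus was at about (2.5, 2.1) and moved to about (2.9, 3.6).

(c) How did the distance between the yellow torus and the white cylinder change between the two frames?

-1.6

They were about 6.1 units apart before and 4.5 after — 1.6 units closer together.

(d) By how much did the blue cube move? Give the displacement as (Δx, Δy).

(1.0, 1.6)

From the two frames, the blue cube sits at roughly (7.8, 1.5) before and (8.8, 3.1) after.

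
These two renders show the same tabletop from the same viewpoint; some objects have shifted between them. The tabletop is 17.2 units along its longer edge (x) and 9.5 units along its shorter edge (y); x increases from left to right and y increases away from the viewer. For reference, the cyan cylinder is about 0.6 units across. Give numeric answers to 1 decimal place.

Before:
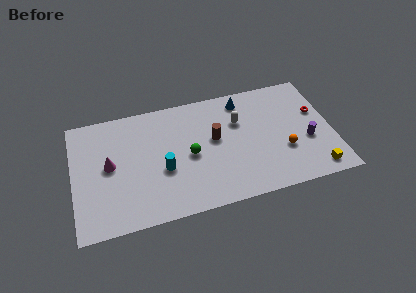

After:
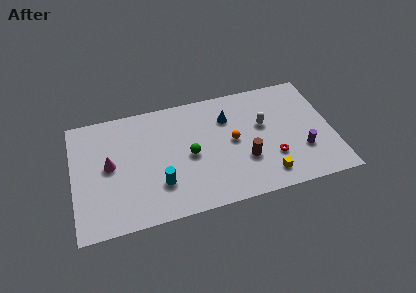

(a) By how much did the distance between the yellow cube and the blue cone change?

-2.4

They were about 8.1 units apart before and 5.7 after — 2.4 units closer together.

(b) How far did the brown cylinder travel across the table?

2.9

The brown cylinder was near (9.4, 5.4) before and (11.3, 3.2) after, so it travelled √(1.9² + 2.2²) ≈ 2.9 units.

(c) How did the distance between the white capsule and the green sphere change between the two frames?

+1.2

Before: roughly 3.9 units apart; after: 5.1. That's 1.2 units further apart.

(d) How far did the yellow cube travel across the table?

3.2

The yellow cube moved from about (15.8, 1.2) to (12.6, 1.6), a distance of √(3.2² + 0.4²) ≈ 3.2.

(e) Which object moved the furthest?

the red torus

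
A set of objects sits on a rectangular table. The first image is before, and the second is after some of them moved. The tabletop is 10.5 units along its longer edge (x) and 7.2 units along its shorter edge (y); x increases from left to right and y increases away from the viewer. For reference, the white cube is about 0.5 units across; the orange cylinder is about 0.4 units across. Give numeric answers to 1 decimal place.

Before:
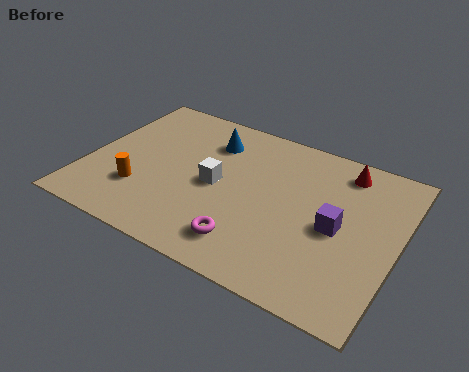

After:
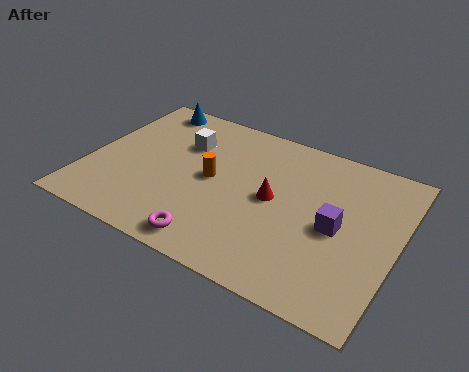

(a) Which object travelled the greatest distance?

the red cone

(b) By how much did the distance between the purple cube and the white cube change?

+1.6

They were about 4.1 units apart before and 5.7 after — 1.6 units further apart.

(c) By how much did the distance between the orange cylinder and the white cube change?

-1.0

Before: roughly 2.8 units apart; after: 1.8. That's 1.0 units closer together.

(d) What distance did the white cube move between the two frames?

2.1

The white cube moved from about (4.4, 3.5) to (3.0, 5.0), a distance of √(1.4² + 1.5²) ≈ 2.1.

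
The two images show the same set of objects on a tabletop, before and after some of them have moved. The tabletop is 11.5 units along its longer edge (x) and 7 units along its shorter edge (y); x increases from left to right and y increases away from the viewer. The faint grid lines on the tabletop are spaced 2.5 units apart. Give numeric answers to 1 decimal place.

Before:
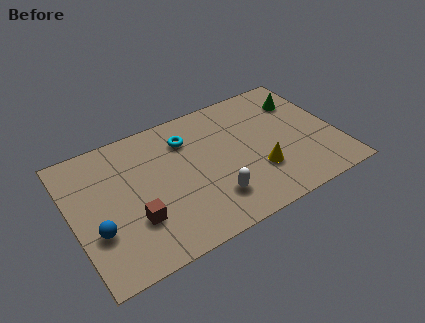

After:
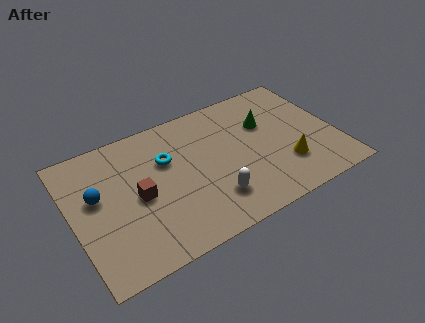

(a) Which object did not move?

the white capsule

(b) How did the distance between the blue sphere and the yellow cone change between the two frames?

+1.3

The distance was about 7.0 in the first image and 8.3 in the second, so they moved 1.3 units further apart.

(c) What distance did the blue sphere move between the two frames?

1.7

The blue sphere was near (0.9, 2.4) before and (1.1, 4.1) after, so it travelled √(0.2² + 1.7²) ≈ 1.7 units.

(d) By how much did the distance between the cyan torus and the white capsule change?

-0.3

Before: roughly 3.6 units apart; after: 3.3. That's 0.3 units closer together.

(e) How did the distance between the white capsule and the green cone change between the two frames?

-1.7

The distance was about 5.7 in the first image and 4.0 in the second, so they moved 1.7 units closer together.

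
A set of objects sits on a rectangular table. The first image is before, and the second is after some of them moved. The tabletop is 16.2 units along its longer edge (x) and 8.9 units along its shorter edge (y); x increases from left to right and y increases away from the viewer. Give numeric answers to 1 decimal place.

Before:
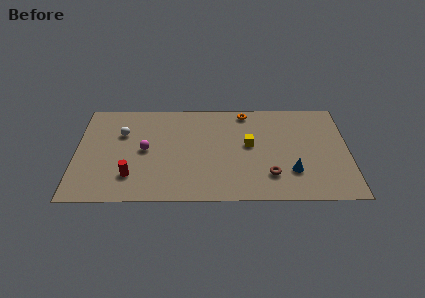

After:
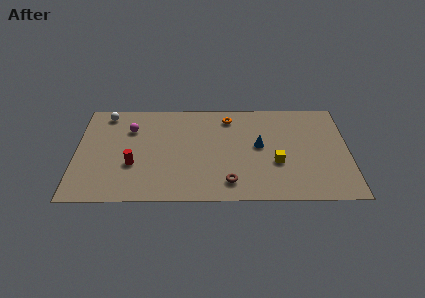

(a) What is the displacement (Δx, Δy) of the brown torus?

(-2.4, -0.6)

From the two frames, the brown torus sits at roughly (11.5, 2.2) before and (9.1, 1.6) after.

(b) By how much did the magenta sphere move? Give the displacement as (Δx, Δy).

(-0.9, 1.9)

From the two frames, the magenta sphere sits at roughly (4.1, 4.5) before and (3.2, 6.4) after.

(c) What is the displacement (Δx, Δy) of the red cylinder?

(0.1, 1.0)

The red cylinder started near (3.3, 2.2) and ended near (3.4, 3.2).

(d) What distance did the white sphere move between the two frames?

2.1

The white sphere moved from about (2.7, 6.0) to (1.7, 7.8), a distance of √(1.0² + 1.8²) ≈ 2.1.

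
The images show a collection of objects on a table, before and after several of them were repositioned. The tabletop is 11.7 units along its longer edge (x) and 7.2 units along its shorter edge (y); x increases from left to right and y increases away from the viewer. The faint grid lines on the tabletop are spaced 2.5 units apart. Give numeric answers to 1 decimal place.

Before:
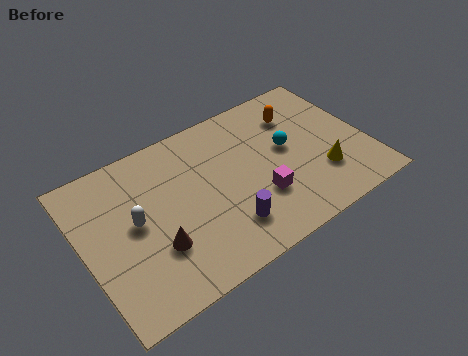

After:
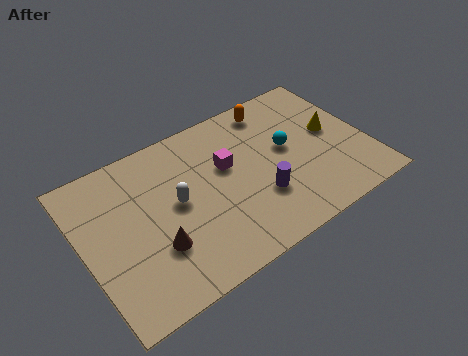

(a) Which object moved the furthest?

the magenta cube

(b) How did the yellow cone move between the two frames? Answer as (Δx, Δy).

(0.8, 1.8)

From the two frames, the yellow cone sits at roughly (9.6, 2.1) before and (10.4, 3.9) after.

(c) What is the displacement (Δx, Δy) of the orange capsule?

(-0.9, 0.8)

The orange capsule started near (9.2, 5.4) and ended near (8.3, 6.2).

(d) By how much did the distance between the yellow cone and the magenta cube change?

+1.8

They were about 2.6 units apart before and 4.4 after — 1.8 units further apart.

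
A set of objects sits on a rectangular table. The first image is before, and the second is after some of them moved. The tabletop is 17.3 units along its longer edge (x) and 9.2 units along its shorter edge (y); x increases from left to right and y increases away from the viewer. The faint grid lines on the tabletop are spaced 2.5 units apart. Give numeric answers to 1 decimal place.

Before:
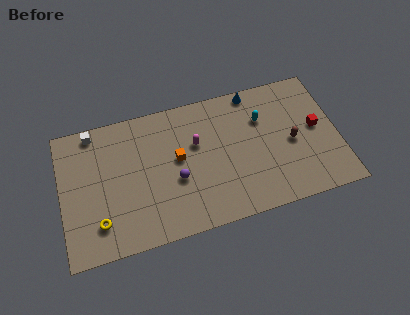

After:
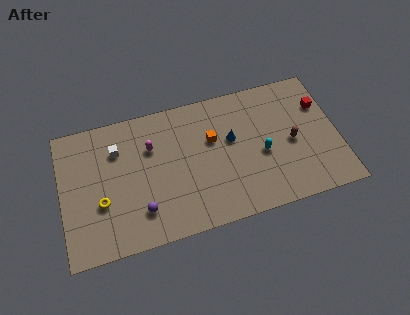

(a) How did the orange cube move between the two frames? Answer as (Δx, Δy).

(2.2, 0.7)

The orange cube started near (7.3, 5.1) and ended near (9.5, 5.8).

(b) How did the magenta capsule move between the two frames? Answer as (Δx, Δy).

(-2.8, 0.5)

The magenta capsule started near (8.5, 5.8) and ended near (5.7, 6.3).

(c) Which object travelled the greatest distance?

the blue cone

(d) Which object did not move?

the brown capsule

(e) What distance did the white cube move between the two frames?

2.1

The white cube was near (2.2, 8.3) before and (3.6, 6.7) after, so it travelled √(1.4² + 1.6²) ≈ 2.1 units.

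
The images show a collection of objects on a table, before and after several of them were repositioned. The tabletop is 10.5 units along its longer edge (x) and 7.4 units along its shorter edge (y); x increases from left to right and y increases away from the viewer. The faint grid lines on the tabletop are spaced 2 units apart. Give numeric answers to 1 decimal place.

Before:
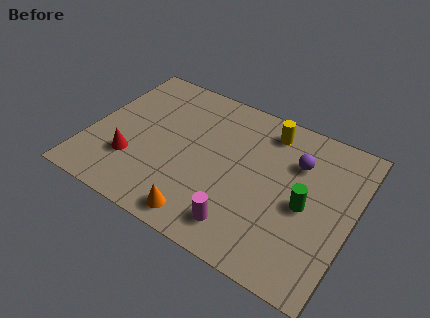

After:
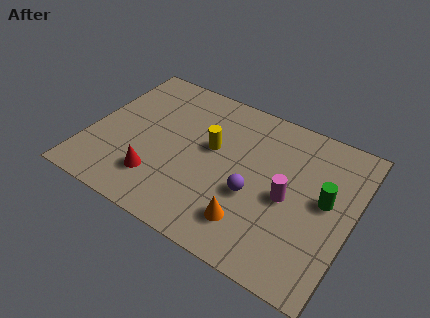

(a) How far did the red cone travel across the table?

1.2

The red cone was near (1.9, 2.2) before and (3.0, 1.8) after, so it travelled √(1.1² + 0.4²) ≈ 1.2 units.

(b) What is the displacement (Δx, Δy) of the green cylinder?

(0.7, 0.6)

From the two frames, the green cylinder sits at roughly (8.7, 3.4) before and (9.4, 4.0) after.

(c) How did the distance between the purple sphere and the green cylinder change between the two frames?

+1.0

Before: roughly 1.9 units apart; after: 2.9. That's 1.0 units further apart.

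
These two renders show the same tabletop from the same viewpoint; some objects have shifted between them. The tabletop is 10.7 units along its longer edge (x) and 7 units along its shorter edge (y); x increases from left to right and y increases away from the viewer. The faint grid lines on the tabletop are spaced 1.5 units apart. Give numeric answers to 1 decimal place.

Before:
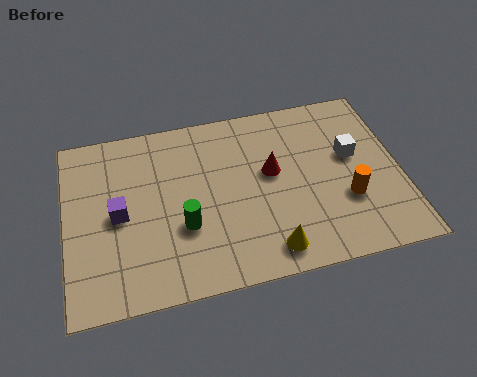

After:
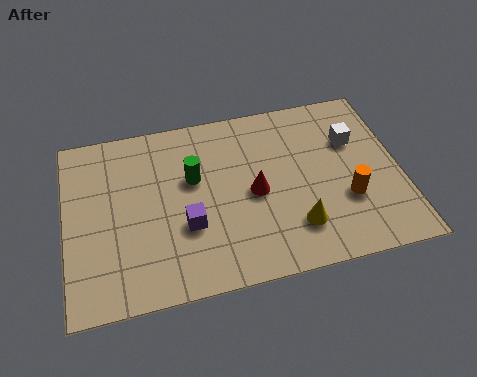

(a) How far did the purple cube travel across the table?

2.3

The purple cube was near (1.7, 3.4) before and (3.8, 2.5) after, so it travelled √(2.1² + 0.9²) ≈ 2.3 units.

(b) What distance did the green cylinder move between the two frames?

1.8

The green cylinder was near (3.7, 2.5) before and (4.1, 4.3) after, so it travelled √(0.4² + 1.8²) ≈ 1.8 units.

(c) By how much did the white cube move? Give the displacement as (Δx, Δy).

(0.1, 0.6)

The white cube started near (9.2, 4.1) and ended near (9.3, 4.7).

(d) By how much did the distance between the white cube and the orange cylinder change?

+0.6

The distance was about 1.7 in the first image and 2.3 in the second, so they moved 0.6 units further apart.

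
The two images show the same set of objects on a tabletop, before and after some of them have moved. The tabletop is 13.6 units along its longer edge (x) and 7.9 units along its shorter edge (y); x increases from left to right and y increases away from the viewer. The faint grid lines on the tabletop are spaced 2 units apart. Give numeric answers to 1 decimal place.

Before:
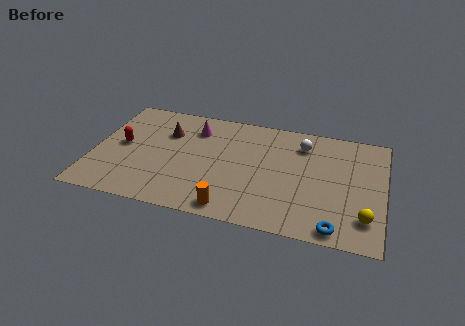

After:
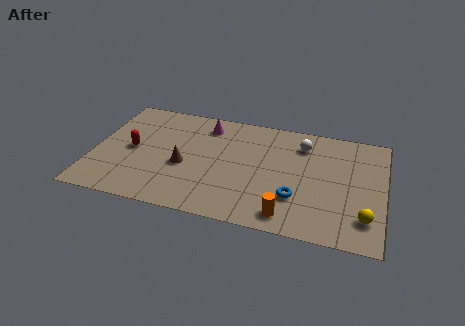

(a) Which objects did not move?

the white sphere and the yellow sphere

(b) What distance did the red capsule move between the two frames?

0.5

From (1.3, 4.1) to (1.8, 3.9), the red capsule covered √(0.5² + 0.2²) ≈ 0.5 units.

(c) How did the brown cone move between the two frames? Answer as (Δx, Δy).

(1.0, -2.2)

From the two frames, the brown cone sits at roughly (3.3, 5.5) before and (4.3, 3.3) after.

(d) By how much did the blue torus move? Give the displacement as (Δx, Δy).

(-1.9, 1.6)

The blue torus started near (11.5, 0.8) and ended near (9.6, 2.4).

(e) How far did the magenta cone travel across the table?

0.6

The magenta cone moved from about (4.6, 6.1) to (5.1, 6.5), a distance of √(0.5² + 0.4²) ≈ 0.6.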